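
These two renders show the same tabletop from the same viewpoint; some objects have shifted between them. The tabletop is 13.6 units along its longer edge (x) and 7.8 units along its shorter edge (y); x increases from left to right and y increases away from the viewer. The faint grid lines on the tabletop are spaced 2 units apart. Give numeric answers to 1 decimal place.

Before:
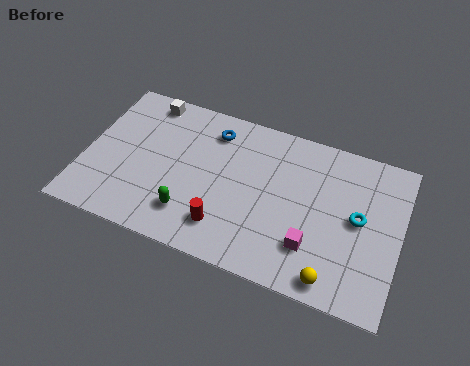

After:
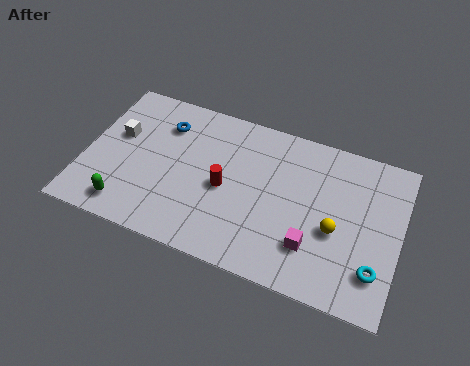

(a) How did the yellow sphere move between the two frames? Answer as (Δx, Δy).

(-0.1, 2.3)

The yellow sphere started near (11.0, 0.9) and ended near (10.9, 3.2).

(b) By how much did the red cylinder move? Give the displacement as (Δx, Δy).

(-0.2, 1.9)

The red cylinder was at about (6.3, 1.7) and moved to about (6.1, 3.6).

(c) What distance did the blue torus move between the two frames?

2.1

The blue torus moved from about (5.3, 6.3) to (3.2, 5.9), a distance of √(2.1² + 0.4²) ≈ 2.1.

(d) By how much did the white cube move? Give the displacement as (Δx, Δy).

(-1.0, -2.2)

The white cube started near (2.3, 6.9) and ended near (1.3, 4.7).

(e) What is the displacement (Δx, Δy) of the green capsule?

(-2.7, -0.6)

From the two frames, the green capsule sits at roughly (4.8, 1.8) before and (2.1, 1.2) after.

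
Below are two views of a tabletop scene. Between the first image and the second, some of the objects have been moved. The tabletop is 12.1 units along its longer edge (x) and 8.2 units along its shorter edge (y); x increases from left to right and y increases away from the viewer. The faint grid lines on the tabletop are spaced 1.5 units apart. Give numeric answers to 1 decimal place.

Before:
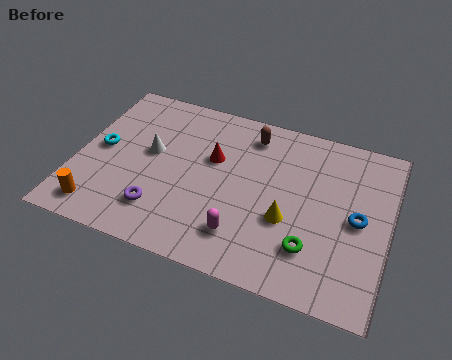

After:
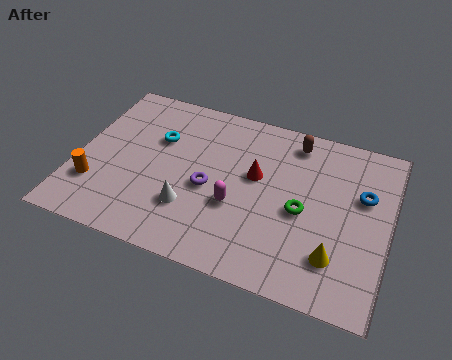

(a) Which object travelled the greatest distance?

the white cone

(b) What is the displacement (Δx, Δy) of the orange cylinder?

(-0.3, 1.1)

The orange cylinder started near (1.2, 1.2) and ended near (0.9, 2.3).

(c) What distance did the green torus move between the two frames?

1.7

From (9.3, 2.1) to (8.8, 3.7), the green torus covered √(0.5² + 1.6²) ≈ 1.7 units.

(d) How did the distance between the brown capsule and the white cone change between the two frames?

+1.5

Before: roughly 4.3 units apart; after: 5.8. That's 1.5 units further apart.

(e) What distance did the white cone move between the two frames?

2.8

The white cone moved from about (2.8, 4.6) to (4.6, 2.4), a distance of √(1.8² + 2.2²) ≈ 2.8.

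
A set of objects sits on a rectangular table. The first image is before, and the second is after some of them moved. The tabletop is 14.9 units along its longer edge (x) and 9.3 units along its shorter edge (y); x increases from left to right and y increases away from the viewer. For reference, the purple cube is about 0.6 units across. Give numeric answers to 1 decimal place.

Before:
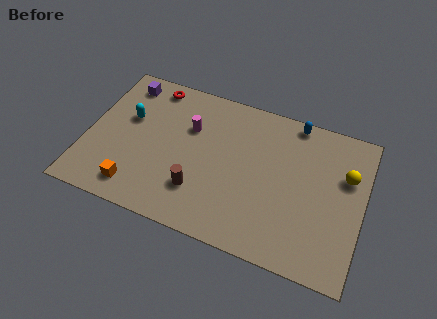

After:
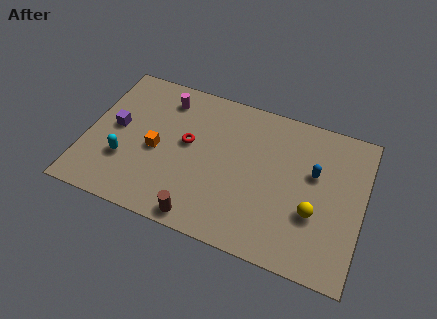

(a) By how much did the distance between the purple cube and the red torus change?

+2.4

They were about 1.5 units apart before and 3.9 after — 2.4 units further apart.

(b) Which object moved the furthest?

the red torus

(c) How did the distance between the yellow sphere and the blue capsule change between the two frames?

-1.4

They were about 3.8 units apart before and 2.4 after — 1.4 units closer together.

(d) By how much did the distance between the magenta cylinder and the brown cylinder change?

+3.4

They were about 3.8 units apart before and 7.2 after — 3.4 units further apart.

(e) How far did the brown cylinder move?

1.6

The brown cylinder moved from about (6.3, 2.5) to (6.6, 0.9), a distance of √(0.3² + 1.6²) ≈ 1.6.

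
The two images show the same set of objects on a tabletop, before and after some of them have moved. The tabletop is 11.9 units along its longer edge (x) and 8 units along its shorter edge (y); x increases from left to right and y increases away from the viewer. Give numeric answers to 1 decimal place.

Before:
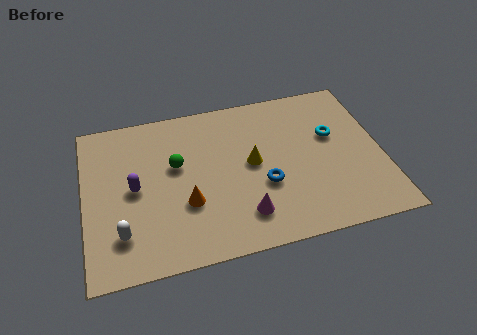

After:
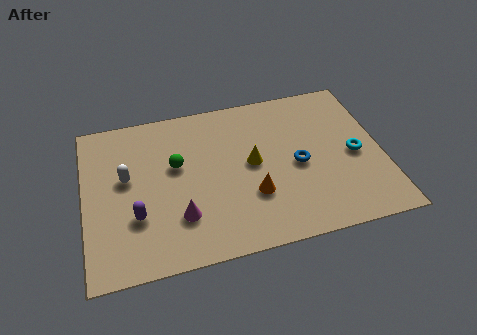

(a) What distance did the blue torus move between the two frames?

1.6

From (7.1, 3.0) to (8.5, 3.7), the blue torus covered √(1.4² + 0.7²) ≈ 1.6 units.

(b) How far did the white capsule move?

2.7

From (1.4, 1.9) to (1.7, 4.6), the white capsule covered √(0.3² + 2.7²) ≈ 2.7 units.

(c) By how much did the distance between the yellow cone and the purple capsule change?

+0.3

They were about 4.7 units apart before and 5.0 after — 0.3 units further apart.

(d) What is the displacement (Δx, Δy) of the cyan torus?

(0.8, -1.2)

The cyan torus started near (10.0, 4.9) and ended near (10.8, 3.7).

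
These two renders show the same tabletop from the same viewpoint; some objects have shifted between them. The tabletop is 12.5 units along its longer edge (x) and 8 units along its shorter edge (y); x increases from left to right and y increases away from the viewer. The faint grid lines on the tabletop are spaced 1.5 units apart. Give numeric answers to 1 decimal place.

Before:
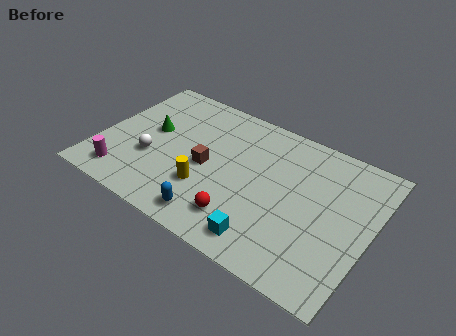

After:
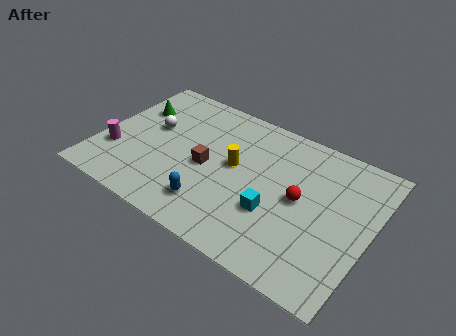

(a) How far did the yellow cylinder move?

2.1

The yellow cylinder moved from about (5.2, 2.5) to (6.2, 4.4), a distance of √(1.0² + 1.9²) ≈ 2.1.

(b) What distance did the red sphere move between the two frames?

3.3

The red sphere was near (7.0, 1.7) before and (9.3, 4.1) after, so it travelled √(2.3² + 2.4²) ≈ 3.3 units.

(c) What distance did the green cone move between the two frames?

1.4

The green cone moved from about (2.2, 4.5) to (1.2, 5.5), a distance of √(1.0² + 1.0²) ≈ 1.4.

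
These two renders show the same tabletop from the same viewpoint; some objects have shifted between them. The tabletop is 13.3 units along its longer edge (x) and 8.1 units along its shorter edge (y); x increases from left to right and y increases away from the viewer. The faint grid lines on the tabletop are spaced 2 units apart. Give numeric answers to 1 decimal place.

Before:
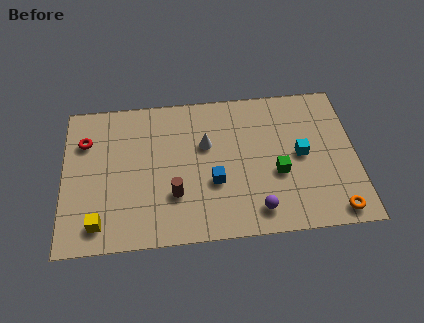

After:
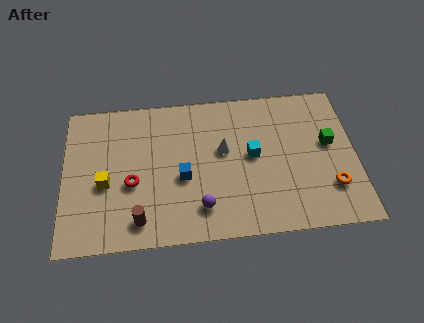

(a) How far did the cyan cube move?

2.2

The cyan cube was near (10.8, 4.1) before and (8.6, 4.3) after, so it travelled √(2.2² + 0.2²) ≈ 2.2 units.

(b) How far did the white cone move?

0.9

From (6.5, 5.1) to (7.3, 4.7), the white cone covered √(0.8² + 0.4²) ≈ 0.9 units.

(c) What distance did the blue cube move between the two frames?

1.5

From (6.8, 3.0) to (5.4, 3.4), the blue cube covered √(1.4² + 0.4²) ≈ 1.5 units.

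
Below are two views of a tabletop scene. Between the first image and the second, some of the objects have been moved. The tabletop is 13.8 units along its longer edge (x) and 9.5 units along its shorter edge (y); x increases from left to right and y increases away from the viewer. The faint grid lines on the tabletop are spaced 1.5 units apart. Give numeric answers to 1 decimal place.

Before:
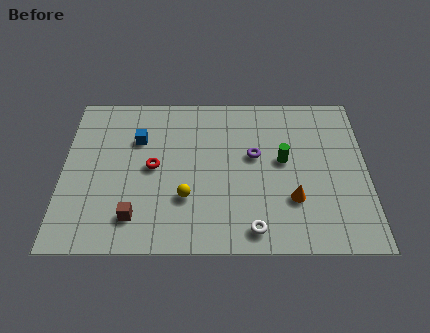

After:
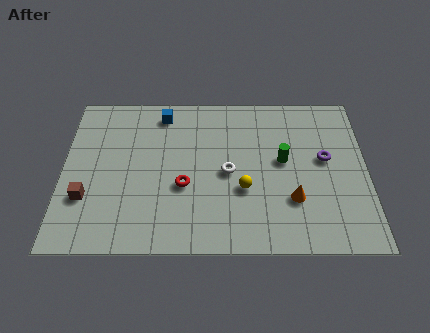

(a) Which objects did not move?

the green cylinder and the orange cone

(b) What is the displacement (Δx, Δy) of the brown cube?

(-2.2, 1.1)

The brown cube started near (3.3, 1.9) and ended near (1.1, 3.0).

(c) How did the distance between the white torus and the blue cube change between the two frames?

-2.7

They were about 7.4 units apart before and 4.7 after — 2.7 units closer together.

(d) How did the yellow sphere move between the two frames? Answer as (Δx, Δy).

(2.6, 0.5)

The yellow sphere started near (5.6, 3.0) and ended near (8.2, 3.5).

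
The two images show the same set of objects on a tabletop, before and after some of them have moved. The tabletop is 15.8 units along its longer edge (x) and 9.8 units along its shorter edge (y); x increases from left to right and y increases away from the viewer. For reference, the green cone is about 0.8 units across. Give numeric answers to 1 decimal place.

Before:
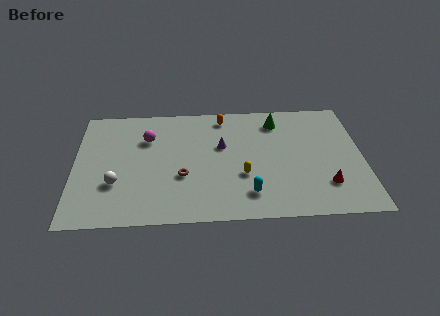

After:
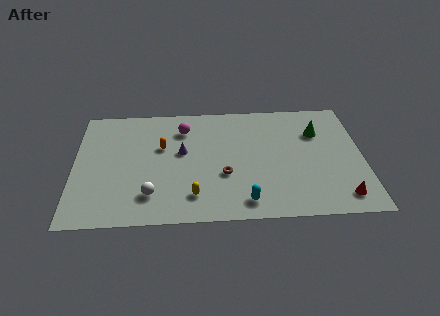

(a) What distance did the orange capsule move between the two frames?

4.2

The orange capsule moved from about (8.2, 8.5) to (4.8, 6.1), a distance of √(3.4² + 2.4²) ≈ 4.2.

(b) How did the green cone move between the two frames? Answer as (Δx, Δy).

(2.2, -1.1)

The green cone was at about (11.2, 8.0) and moved to about (13.4, 6.9).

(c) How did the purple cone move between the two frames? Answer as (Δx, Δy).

(-2.2, -0.4)

From the two frames, the purple cone sits at roughly (8.1, 6.0) before and (5.9, 5.6) after.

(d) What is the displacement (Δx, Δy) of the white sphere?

(1.9, -1.0)

The white sphere started near (2.3, 3.2) and ended near (4.2, 2.2).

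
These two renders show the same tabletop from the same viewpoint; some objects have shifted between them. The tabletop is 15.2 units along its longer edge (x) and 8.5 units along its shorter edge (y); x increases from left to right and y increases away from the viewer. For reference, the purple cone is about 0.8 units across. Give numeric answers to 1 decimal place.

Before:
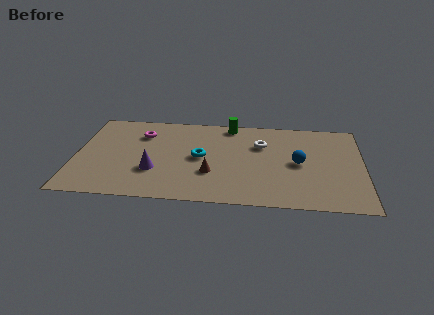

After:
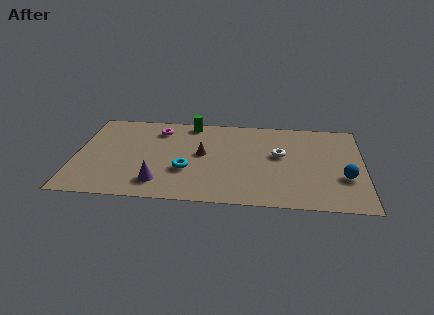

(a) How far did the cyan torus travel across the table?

1.5

From (6.6, 4.3) to (5.9, 3.0), the cyan torus covered √(0.7² + 1.3²) ≈ 1.5 units.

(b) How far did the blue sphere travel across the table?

2.7

The blue sphere was near (11.8, 4.2) before and (14.2, 3.0) after, so it travelled √(2.4² + 1.2²) ≈ 2.7 units.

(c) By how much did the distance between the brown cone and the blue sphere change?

+2.9

They were about 4.8 units apart before and 7.7 after — 2.9 units further apart.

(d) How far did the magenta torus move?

1.0

From (3.4, 6.3) to (4.3, 6.8), the magenta torus covered √(0.9² + 0.5²) ≈ 1.0 units.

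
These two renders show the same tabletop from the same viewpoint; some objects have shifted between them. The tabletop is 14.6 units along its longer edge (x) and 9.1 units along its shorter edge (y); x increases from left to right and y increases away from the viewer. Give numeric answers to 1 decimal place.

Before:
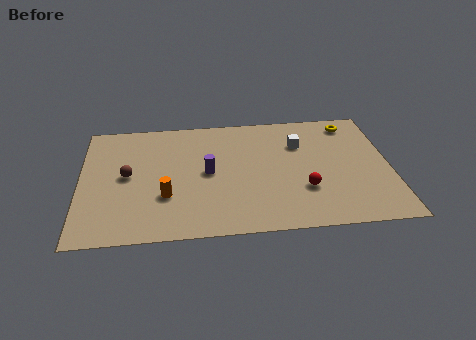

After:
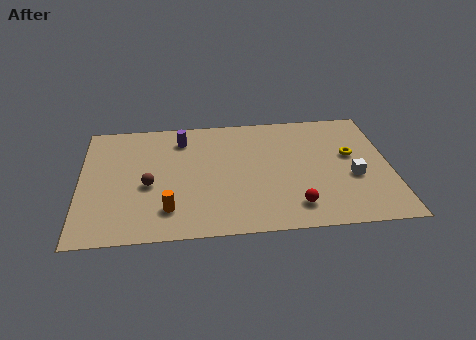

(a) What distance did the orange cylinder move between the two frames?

1.0

The orange cylinder moved from about (4.0, 3.0) to (4.1, 2.0), a distance of √(0.1² + 1.0²) ≈ 1.0.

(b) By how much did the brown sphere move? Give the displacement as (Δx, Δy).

(1.0, -0.8)

The brown sphere started near (2.2, 4.7) and ended near (3.2, 3.9).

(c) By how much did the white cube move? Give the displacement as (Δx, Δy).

(2.4, -2.8)

The white cube started near (10.4, 6.4) and ended near (12.8, 3.6).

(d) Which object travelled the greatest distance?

the white cube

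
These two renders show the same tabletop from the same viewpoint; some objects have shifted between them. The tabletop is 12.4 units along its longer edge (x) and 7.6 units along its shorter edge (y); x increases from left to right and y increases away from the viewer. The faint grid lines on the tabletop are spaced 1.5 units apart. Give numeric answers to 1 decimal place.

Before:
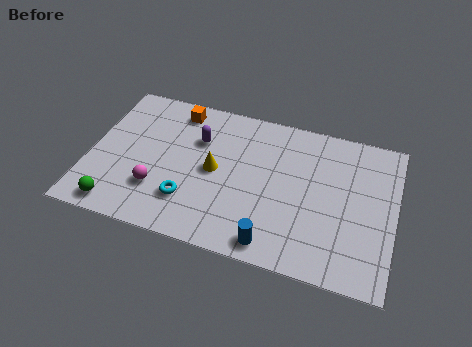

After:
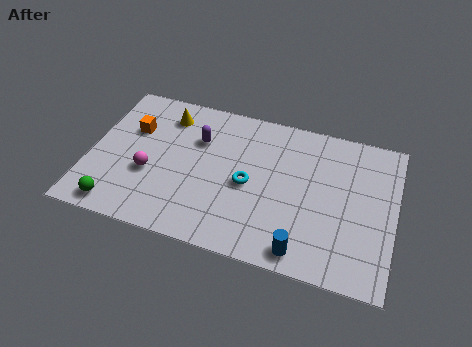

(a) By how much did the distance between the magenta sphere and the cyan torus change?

+2.7

They were about 1.3 units apart before and 4.0 after — 2.7 units further apart.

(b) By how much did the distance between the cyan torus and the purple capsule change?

-0.4

The distance was about 3.2 in the first image and 2.8 in the second, so they moved 0.4 units closer together.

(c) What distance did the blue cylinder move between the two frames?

1.2

The blue cylinder was near (7.7, 0.9) before and (8.9, 0.9) after, so it travelled √(1.2² + 0.0²) ≈ 1.2 units.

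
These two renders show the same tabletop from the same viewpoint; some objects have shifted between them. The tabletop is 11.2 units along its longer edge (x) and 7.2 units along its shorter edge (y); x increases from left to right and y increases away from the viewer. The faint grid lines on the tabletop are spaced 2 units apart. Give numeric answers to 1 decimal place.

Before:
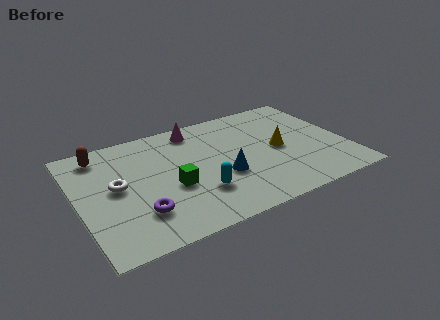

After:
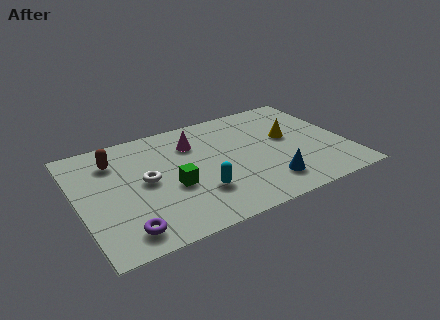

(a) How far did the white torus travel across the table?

1.2

From (1.6, 3.8) to (2.8, 3.7), the white torus covered √(1.2² + 0.1²) ≈ 1.2 units.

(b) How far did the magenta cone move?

0.9

From (5.2, 6.2) to (5.0, 5.3), the magenta cone covered √(0.2² + 0.9²) ≈ 0.9 units.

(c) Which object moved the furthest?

the blue cone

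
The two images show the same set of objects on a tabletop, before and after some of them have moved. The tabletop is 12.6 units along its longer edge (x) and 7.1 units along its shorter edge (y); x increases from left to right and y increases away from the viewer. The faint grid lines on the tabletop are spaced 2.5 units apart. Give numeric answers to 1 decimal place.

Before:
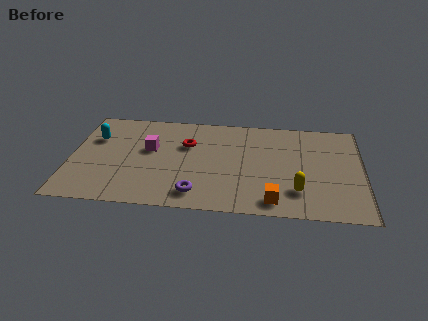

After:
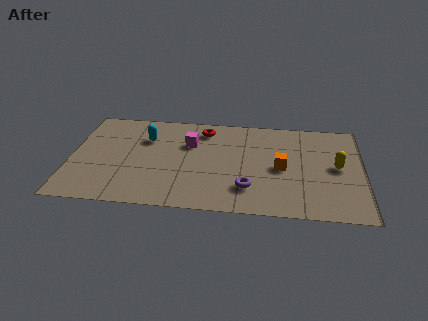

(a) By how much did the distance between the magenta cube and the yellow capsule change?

-0.3

The distance was about 6.8 in the first image and 6.5 in the second, so they moved 0.3 units closer together.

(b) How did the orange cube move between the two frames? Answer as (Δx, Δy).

(0.3, 2.4)

The orange cube started near (8.8, 1.0) and ended near (9.1, 3.4).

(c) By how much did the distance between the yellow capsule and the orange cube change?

+1.1

The distance was about 1.3 in the first image and 2.4 in the second, so they moved 1.1 units further apart.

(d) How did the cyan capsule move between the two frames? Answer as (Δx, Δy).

(2.2, 0.2)

From the two frames, the cyan capsule sits at roughly (1.0, 4.8) before and (3.2, 5.0) after.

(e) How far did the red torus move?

1.4

The red torus moved from about (5.0, 4.7) to (5.7, 5.9), a distance of √(0.7² + 1.2²) ≈ 1.4.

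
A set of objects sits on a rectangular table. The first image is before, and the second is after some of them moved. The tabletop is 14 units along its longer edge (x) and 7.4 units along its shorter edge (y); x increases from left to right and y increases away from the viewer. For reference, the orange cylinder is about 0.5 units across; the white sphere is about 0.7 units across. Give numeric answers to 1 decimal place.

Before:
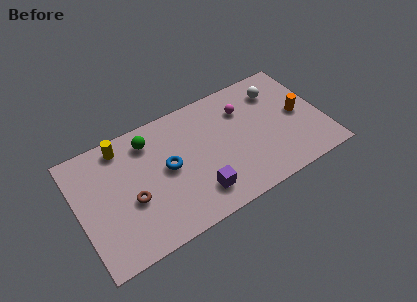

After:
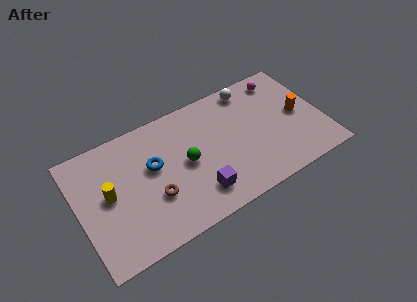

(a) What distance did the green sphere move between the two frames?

2.9

From (4.3, 6.0) to (6.1, 3.7), the green sphere covered √(1.8² + 2.3²) ≈ 2.9 units.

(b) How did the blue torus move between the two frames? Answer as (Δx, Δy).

(-0.8, 0.5)

The blue torus was at about (5.1, 3.9) and moved to about (4.3, 4.4).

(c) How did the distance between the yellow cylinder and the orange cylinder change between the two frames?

+0.7

Before: roughly 10.3 units apart; after: 11.0. That's 0.7 units further apart.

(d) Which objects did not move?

the purple cube and the orange cylinder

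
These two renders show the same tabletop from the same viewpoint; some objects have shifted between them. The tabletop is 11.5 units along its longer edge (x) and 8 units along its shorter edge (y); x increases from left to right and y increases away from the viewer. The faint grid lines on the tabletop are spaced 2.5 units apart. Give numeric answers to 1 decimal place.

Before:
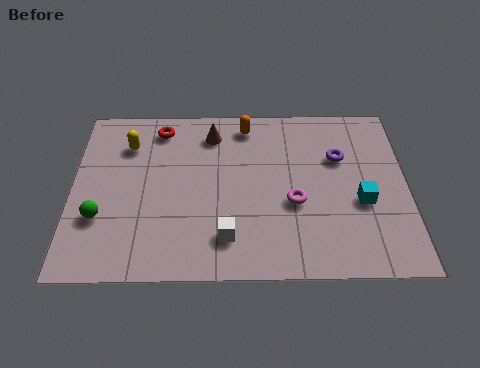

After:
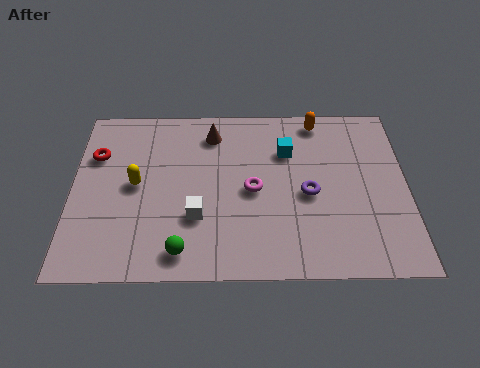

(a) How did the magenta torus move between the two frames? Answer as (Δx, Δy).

(-1.4, 0.6)

The magenta torus started near (7.6, 3.2) and ended near (6.2, 3.8).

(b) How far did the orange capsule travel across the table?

2.5

The orange capsule was near (6.0, 6.9) before and (8.5, 7.1) after, so it travelled √(2.5² + 0.2²) ≈ 2.5 units.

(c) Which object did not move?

the brown cone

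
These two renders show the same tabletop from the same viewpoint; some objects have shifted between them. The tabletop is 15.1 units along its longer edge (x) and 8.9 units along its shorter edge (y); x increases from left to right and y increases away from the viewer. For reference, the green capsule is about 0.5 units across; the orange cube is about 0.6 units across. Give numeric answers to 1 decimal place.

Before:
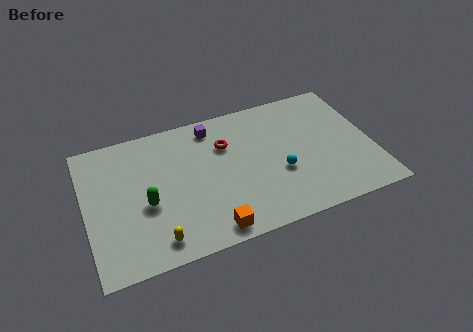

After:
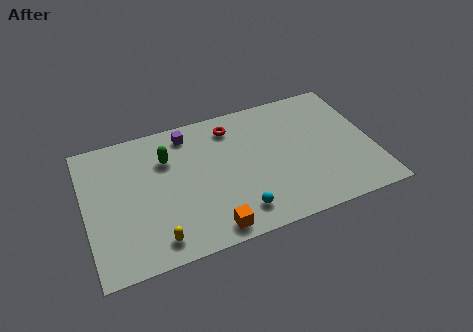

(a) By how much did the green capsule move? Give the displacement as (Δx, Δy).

(1.3, 2.6)

The green capsule was at about (3.1, 3.7) and moved to about (4.4, 6.3).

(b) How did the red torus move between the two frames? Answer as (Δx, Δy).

(0.4, 1.1)

The red torus was at about (7.5, 6.2) and moved to about (7.9, 7.3).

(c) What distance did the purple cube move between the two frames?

1.3

From (6.9, 7.6) to (5.6, 7.6), the purple cube covered √(1.3² + 0.0²) ≈ 1.3 units.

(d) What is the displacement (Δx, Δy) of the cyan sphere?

(-2.4, -1.8)

The cyan sphere was at about (10.1, 3.4) and moved to about (7.7, 1.6).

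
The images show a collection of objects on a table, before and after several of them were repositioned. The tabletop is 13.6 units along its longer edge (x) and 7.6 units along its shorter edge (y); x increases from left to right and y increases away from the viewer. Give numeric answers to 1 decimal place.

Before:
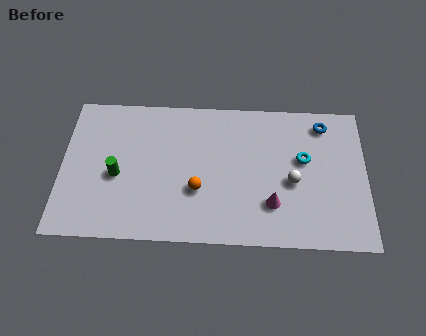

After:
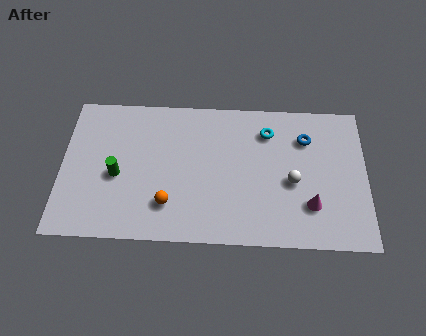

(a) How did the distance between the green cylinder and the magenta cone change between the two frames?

+1.7

Before: roughly 7.0 units apart; after: 8.7. That's 1.7 units further apart.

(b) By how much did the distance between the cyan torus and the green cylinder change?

-1.2

Before: roughly 8.4 units apart; after: 7.2. That's 1.2 units closer together.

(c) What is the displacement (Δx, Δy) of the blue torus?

(-0.8, -0.8)

From the two frames, the blue torus sits at roughly (11.7, 6.4) before and (10.9, 5.6) after.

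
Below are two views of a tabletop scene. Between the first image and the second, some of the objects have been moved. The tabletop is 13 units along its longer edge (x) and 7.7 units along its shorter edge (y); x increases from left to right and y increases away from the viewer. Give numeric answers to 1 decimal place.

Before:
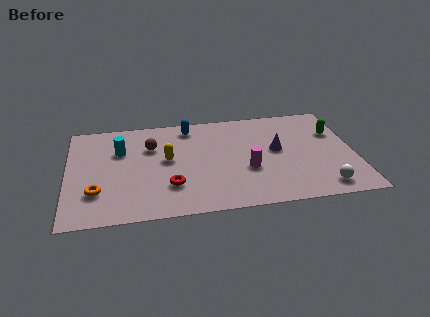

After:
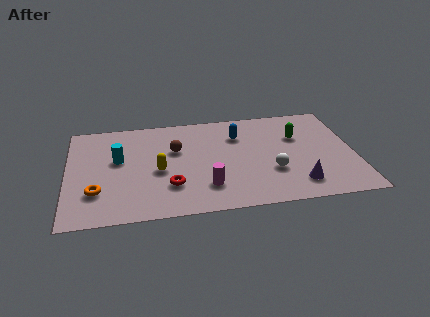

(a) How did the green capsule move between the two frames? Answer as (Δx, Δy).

(-1.7, -0.1)

From the two frames, the green capsule sits at roughly (12.2, 5.2) before and (10.5, 5.1) after.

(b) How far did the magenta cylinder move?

2.1

From (8.1, 2.9) to (6.2, 1.9), the magenta cylinder covered √(1.9² + 1.0²) ≈ 2.1 units.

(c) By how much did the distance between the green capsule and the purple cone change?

+0.7

They were about 2.9 units apart before and 3.6 after — 0.7 units further apart.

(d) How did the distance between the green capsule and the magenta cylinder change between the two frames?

+0.7

Before: roughly 4.7 units apart; after: 5.4. That's 0.7 units further apart.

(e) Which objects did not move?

the orange torus and the red torus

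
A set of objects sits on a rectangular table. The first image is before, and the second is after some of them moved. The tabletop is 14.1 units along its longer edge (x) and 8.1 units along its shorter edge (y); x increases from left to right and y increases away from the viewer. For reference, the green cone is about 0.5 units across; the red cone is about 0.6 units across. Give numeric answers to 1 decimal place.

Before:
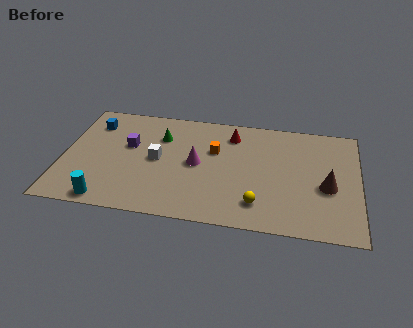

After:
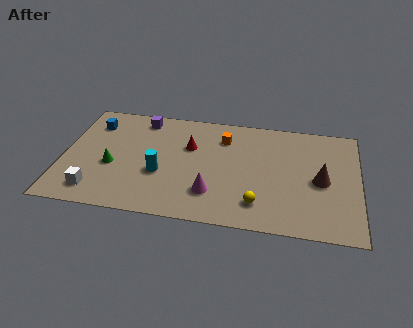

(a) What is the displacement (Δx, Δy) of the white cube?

(-2.8, -2.7)

The white cube was at about (4.5, 4.1) and moved to about (1.7, 1.4).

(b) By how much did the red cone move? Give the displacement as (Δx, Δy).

(-2.0, -1.2)

From the two frames, the red cone sits at roughly (8.0, 6.5) before and (6.0, 5.3) after.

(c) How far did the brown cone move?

0.5

The brown cone was near (12.6, 3.4) before and (12.3, 3.8) after, so it travelled √(0.3² + 0.4²) ≈ 0.5 units.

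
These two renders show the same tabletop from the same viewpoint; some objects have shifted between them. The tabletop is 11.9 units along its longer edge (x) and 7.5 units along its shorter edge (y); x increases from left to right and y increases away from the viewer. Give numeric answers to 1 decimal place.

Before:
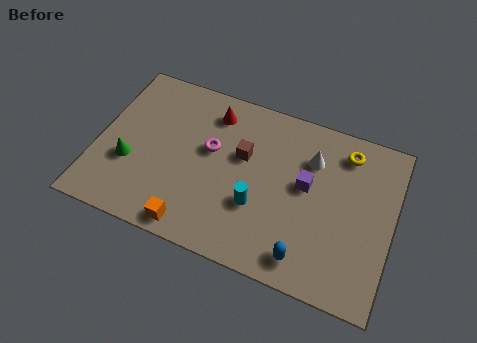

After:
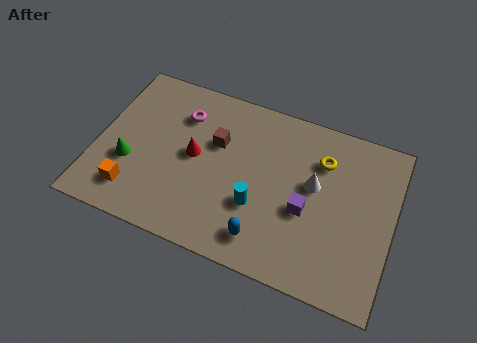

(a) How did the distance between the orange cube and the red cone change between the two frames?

-2.0

They were about 5.3 units apart before and 3.3 after — 2.0 units closer together.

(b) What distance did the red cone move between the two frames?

2.3

The red cone was near (4.4, 6.1) before and (3.9, 3.9) after, so it travelled √(0.5² + 2.2²) ≈ 2.3 units.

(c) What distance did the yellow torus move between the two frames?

1.1

The yellow torus was near (9.8, 6.2) before and (8.9, 5.5) after, so it travelled √(0.9² + 0.7²) ≈ 1.1 units.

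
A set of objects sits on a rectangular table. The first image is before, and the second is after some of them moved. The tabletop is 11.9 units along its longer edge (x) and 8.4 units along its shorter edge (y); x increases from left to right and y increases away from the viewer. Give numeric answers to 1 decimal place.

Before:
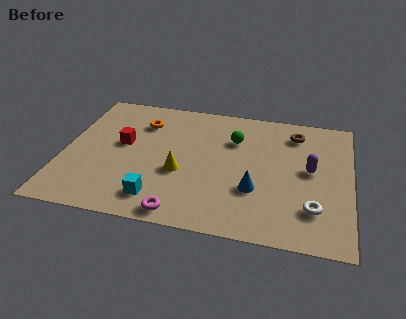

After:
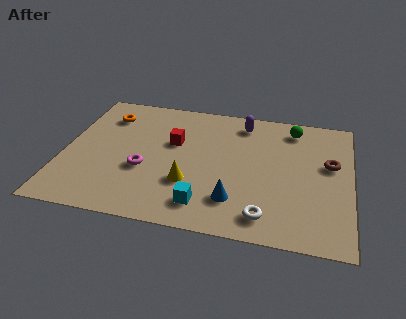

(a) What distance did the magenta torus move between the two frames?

2.9

The magenta torus was near (5.1, 0.8) before and (3.4, 3.2) after, so it travelled √(1.7² + 2.4²) ≈ 2.9 units.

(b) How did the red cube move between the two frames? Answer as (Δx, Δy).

(2.1, 0.5)

From the two frames, the red cube sits at roughly (2.4, 4.7) before and (4.5, 5.2) after.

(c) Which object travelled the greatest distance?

the purple capsule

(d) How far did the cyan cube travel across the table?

1.9

The cyan cube was near (4.1, 1.5) before and (6.0, 1.5) after, so it travelled √(1.9² + 0.0²) ≈ 1.9 units.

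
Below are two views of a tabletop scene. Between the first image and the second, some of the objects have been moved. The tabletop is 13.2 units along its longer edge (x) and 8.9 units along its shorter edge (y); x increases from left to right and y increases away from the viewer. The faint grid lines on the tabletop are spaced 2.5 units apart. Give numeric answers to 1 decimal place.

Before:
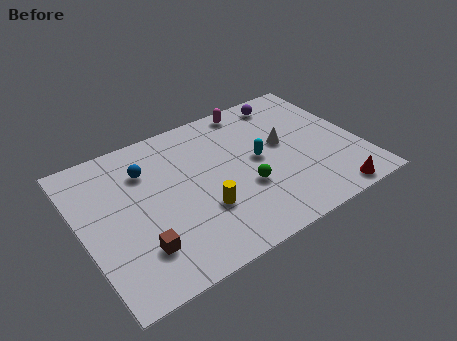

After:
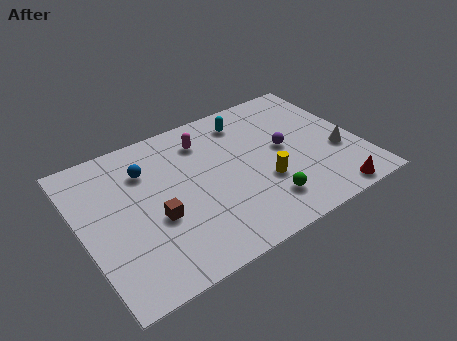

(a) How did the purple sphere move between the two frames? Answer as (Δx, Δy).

(-0.7, -3.0)

From the two frames, the purple sphere sits at roughly (10.4, 7.7) before and (9.7, 4.7) after.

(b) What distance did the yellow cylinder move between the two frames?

3.0

The yellow cylinder moved from about (5.4, 2.9) to (8.4, 3.1), a distance of √(3.0² + 0.2²) ≈ 3.0.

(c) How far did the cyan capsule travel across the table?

2.7

From (8.4, 4.6) to (8.3, 7.3), the cyan capsule covered √(0.1² + 2.7²) ≈ 2.7 units.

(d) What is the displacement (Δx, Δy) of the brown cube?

(1.0, 1.3)

The brown cube was at about (2.3, 2.2) and moved to about (3.3, 3.5).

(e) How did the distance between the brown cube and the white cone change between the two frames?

+0.9

They were about 7.9 units apart before and 8.8 after — 0.9 units further apart.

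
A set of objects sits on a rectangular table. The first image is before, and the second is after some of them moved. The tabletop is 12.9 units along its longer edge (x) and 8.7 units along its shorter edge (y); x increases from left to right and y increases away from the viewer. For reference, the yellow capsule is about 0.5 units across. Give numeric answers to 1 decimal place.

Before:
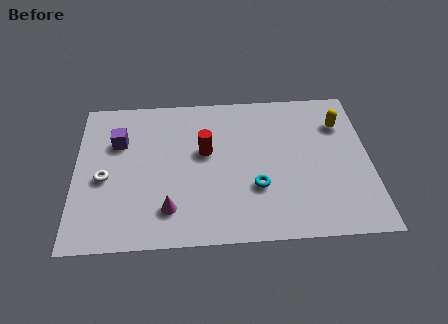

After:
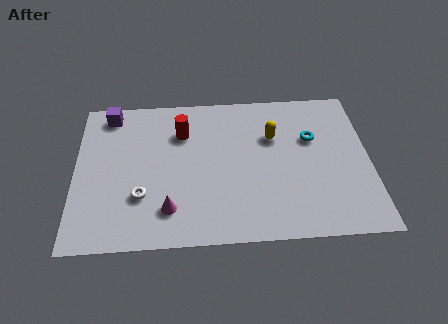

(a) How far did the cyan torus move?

3.7

The cyan torus was near (7.9, 2.9) before and (10.4, 5.6) after, so it travelled √(2.5² + 2.7²) ≈ 3.7 units.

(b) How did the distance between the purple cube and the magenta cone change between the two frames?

+1.7

They were about 4.6 units apart before and 6.3 after — 1.7 units further apart.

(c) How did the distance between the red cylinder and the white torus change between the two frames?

-0.6

Before: roughly 4.6 units apart; after: 4.0. That's 0.6 units closer together.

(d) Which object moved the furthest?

the cyan torus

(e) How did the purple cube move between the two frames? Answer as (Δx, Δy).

(-0.4, 1.7)

The purple cube was at about (1.9, 5.9) and moved to about (1.5, 7.6).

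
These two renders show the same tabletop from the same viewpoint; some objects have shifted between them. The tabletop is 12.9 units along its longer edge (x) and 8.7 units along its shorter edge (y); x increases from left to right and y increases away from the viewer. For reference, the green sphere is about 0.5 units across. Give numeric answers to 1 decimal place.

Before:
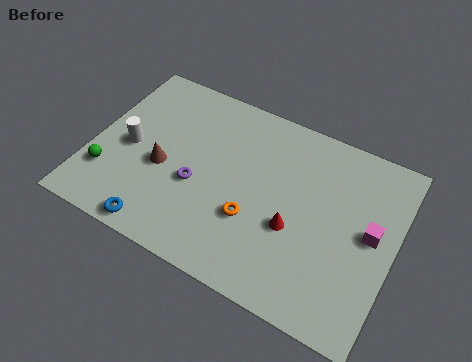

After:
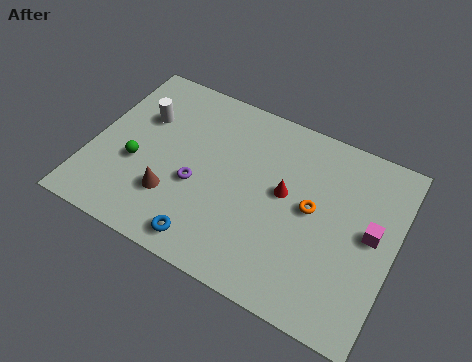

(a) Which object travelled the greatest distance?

the orange torus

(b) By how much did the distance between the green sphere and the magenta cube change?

-1.2

They were about 11.2 units apart before and 10.0 after — 1.2 units closer together.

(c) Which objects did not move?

the magenta cube and the purple torus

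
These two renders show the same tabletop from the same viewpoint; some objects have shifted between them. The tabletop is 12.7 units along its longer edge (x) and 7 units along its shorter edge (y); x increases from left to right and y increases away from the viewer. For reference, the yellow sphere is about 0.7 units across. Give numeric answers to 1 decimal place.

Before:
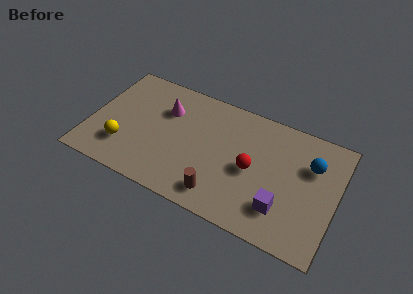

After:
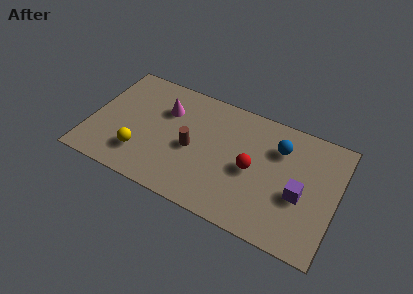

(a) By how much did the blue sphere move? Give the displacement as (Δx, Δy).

(-1.7, 0.3)

From the two frames, the blue sphere sits at roughly (11.3, 4.8) before and (9.6, 5.1) after.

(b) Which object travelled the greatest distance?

the brown cylinder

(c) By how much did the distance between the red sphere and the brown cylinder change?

+0.6

The distance was about 2.5 in the first image and 3.1 in the second, so they moved 0.6 units further apart.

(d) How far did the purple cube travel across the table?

1.4

The purple cube was near (10.1, 1.8) before and (10.9, 2.9) after, so it travelled √(0.8² + 1.1²) ≈ 1.4 units.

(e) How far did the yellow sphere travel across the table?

0.9

From (1.9, 1.9) to (2.8, 1.8), the yellow sphere covered √(0.9² + 0.1²) ≈ 0.9 units.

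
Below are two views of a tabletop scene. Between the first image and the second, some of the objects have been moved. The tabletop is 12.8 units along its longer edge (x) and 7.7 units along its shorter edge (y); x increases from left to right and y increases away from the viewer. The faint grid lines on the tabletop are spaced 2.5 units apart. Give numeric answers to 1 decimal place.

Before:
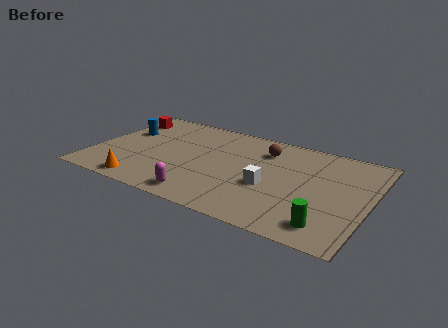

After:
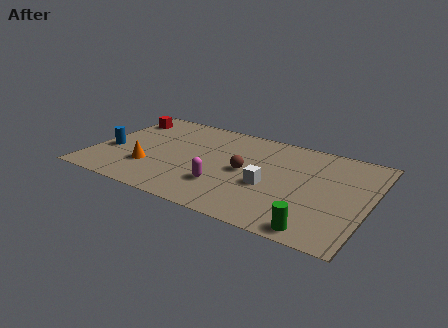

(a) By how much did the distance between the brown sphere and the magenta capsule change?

-3.6

The distance was about 5.4 in the first image and 1.8 in the second, so they moved 3.6 units closer together.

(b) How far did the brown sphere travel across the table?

2.2

From (7.7, 5.9) to (7.1, 3.8), the brown sphere covered √(0.6² + 2.1²) ≈ 2.2 units.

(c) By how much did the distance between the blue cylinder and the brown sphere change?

-0.3

The distance was about 6.7 in the first image and 6.4 in the second, so they moved 0.3 units closer together.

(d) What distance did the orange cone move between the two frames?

1.4

The orange cone moved from about (2.7, 0.9) to (2.8, 2.3), a distance of √(0.1² + 1.4²) ≈ 1.4.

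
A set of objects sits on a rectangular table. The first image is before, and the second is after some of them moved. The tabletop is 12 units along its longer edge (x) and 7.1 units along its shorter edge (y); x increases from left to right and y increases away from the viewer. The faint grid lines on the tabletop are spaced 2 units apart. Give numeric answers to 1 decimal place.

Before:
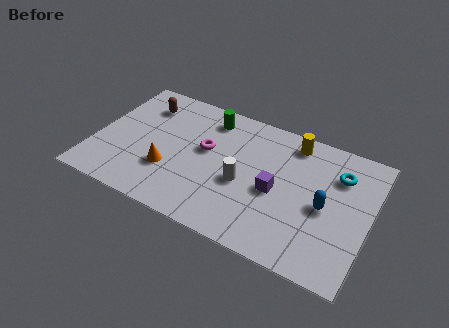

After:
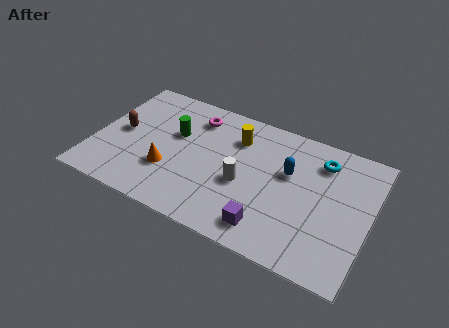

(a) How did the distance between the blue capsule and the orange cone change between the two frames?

-1.4

The distance was about 6.8 in the first image and 5.4 in the second, so they moved 1.4 units closer together.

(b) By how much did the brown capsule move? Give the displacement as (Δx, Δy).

(-0.7, -1.9)

The brown capsule was at about (1.8, 5.5) and moved to about (1.1, 3.6).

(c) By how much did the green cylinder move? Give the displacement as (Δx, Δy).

(-1.3, -1.5)

From the two frames, the green cylinder sits at roughly (4.7, 5.9) before and (3.4, 4.4) after.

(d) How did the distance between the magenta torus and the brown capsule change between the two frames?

+0.4

They were about 3.3 units apart before and 3.7 after — 0.4 units further apart.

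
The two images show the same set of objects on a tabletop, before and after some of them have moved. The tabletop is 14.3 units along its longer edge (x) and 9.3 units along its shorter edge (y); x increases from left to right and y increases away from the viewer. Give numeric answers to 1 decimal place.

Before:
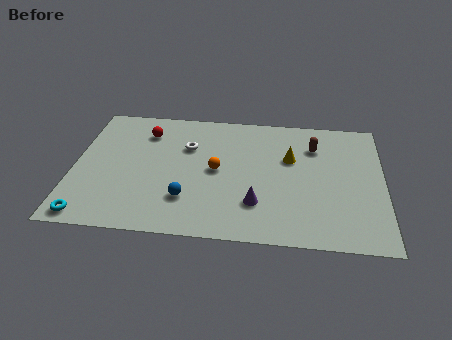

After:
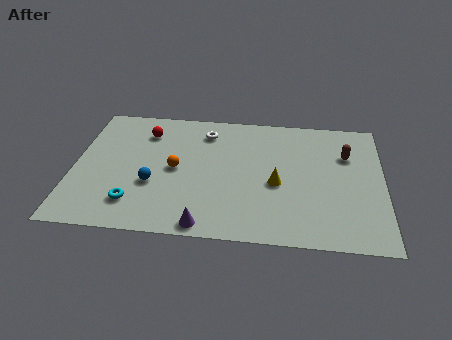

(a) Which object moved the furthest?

the purple cone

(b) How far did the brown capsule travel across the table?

1.6

From (11.1, 6.9) to (12.6, 6.4), the brown capsule covered √(1.5² + 0.5²) ≈ 1.6 units.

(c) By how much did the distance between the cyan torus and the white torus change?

-0.6

Before: roughly 6.9 units apart; after: 6.3. That's 0.6 units closer together.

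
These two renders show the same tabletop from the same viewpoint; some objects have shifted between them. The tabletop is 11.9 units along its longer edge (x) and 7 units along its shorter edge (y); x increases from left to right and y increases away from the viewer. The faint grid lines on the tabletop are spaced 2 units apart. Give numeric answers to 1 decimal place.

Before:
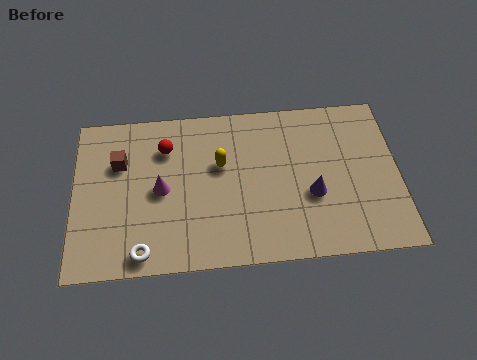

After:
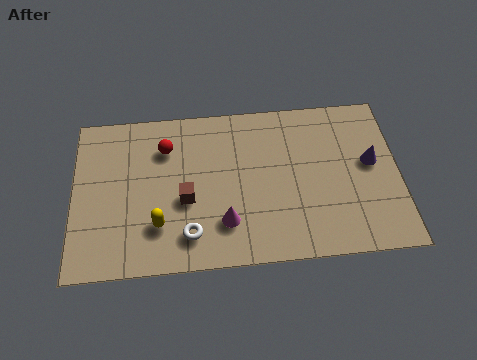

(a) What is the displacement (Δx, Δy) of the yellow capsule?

(-2.3, -2.4)

From the two frames, the yellow capsule sits at roughly (5.4, 4.3) before and (3.1, 1.9) after.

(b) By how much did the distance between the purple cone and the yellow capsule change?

+4.4

Before: roughly 3.7 units apart; after: 8.1. That's 4.4 units further apart.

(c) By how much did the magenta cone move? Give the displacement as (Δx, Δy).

(2.3, -1.6)

The magenta cone started near (3.2, 3.4) and ended near (5.5, 1.8).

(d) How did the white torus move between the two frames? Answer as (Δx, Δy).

(1.7, 0.6)

The white torus started near (2.5, 0.8) and ended near (4.2, 1.4).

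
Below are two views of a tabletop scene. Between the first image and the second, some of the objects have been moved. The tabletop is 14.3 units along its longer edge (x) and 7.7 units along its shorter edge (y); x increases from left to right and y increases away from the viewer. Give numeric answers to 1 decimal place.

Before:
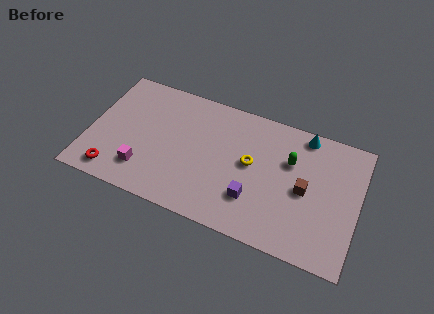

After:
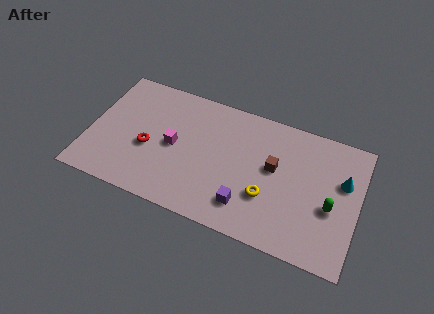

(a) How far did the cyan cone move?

3.0

The cyan cone was near (11.2, 6.9) before and (13.4, 4.9) after, so it travelled √(2.2² + 2.0²) ≈ 3.0 units.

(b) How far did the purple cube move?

0.6

The purple cube moved from about (8.9, 2.2) to (8.6, 1.7), a distance of √(0.3² + 0.5²) ≈ 0.6.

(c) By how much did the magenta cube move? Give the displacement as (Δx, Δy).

(1.4, 2.0)

The magenta cube was at about (3.1, 1.8) and moved to about (4.5, 3.8).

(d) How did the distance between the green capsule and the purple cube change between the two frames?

+1.2

The distance was about 3.4 in the first image and 4.6 in the second, so they moved 1.2 units further apart.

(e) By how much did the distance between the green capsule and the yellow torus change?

+1.2

They were about 2.2 units apart before and 3.4 after — 1.2 units further apart.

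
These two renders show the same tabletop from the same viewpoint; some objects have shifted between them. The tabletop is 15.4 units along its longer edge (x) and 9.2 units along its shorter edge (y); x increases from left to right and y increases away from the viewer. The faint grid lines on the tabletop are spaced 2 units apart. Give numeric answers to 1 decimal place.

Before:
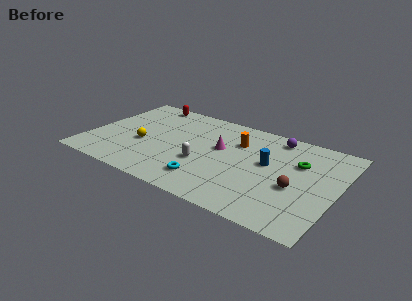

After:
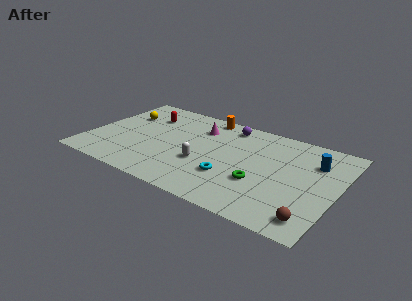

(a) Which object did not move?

the white capsule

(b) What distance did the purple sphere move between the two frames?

3.0

From (11.2, 8.0) to (8.2, 7.9), the purple sphere covered √(3.0² + 0.1²) ≈ 3.0 units.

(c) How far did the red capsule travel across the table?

1.5

The red capsule moved from about (2.8, 8.3) to (3.1, 6.8), a distance of √(0.3² + 1.5²) ≈ 1.5.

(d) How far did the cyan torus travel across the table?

1.6

From (7.8, 1.9) to (9.1, 2.9), the cyan torus covered √(1.3² + 1.0²) ≈ 1.6 units.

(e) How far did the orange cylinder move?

2.9

From (9.0, 6.5) to (6.7, 8.3), the orange cylinder covered √(2.3² + 1.8²) ≈ 2.9 units.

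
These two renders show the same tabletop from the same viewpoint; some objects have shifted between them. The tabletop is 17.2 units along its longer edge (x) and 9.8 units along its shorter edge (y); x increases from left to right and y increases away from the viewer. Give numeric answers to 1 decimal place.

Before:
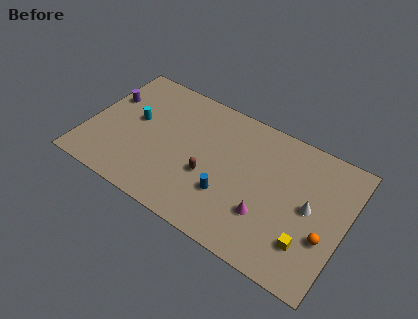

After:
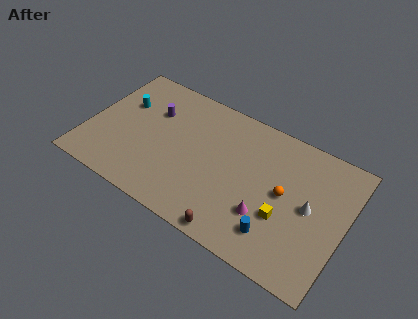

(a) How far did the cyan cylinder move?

1.3

From (3.0, 5.5) to (2.0, 6.4), the cyan cylinder covered √(1.0² + 0.9²) ≈ 1.3 units.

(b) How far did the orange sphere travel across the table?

3.3

The orange sphere was near (16.1, 3.5) before and (13.2, 5.1) after, so it travelled √(2.9² + 1.6²) ≈ 3.3 units.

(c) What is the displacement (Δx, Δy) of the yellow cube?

(-1.7, 1.0)

From the two frames, the yellow cube sits at roughly (15.1, 2.5) before and (13.4, 3.5) after.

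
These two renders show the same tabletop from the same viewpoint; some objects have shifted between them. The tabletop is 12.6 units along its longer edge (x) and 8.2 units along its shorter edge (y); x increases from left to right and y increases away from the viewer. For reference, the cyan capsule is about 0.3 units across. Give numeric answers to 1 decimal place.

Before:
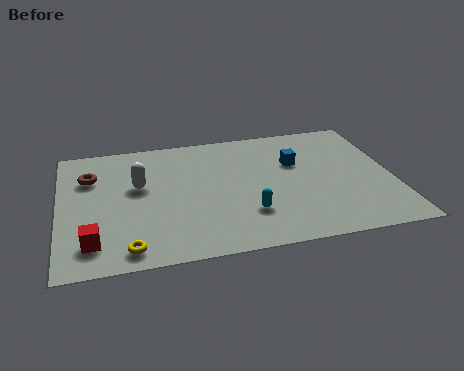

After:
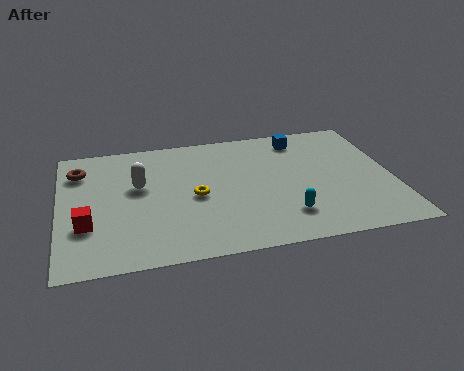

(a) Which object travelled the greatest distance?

the yellow torus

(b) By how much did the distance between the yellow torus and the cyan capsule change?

-0.9

The distance was about 4.7 in the first image and 3.8 in the second, so they moved 0.9 units closer together.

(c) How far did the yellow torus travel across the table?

3.8

From (2.5, 1.0) to (5.1, 3.8), the yellow torus covered √(2.6² + 2.8²) ≈ 3.8 units.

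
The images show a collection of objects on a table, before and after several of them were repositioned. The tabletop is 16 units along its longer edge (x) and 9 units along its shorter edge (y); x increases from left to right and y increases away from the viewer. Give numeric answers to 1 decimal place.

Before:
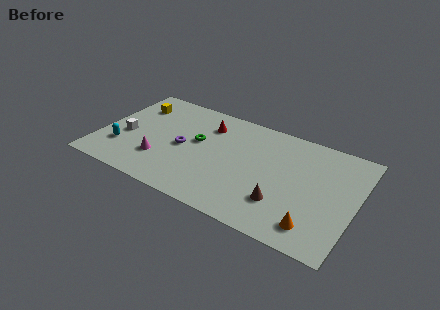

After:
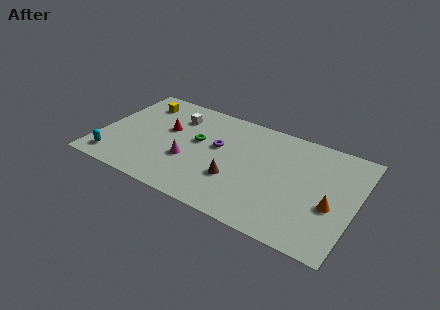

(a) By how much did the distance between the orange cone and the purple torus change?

-1.5

Before: roughly 9.0 units apart; after: 7.5. That's 1.5 units closer together.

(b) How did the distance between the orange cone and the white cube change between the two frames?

-1.7

Before: roughly 12.4 units apart; after: 10.7. That's 1.7 units closer together.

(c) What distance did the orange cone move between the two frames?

2.2

The orange cone was near (13.8, 1.6) before and (14.6, 3.6) after, so it travelled √(0.8² + 2.0²) ≈ 2.2 units.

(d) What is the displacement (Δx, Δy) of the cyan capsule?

(-0.3, -1.2)

From the two frames, the cyan capsule sits at roughly (1.5, 2.6) before and (1.2, 1.4) after.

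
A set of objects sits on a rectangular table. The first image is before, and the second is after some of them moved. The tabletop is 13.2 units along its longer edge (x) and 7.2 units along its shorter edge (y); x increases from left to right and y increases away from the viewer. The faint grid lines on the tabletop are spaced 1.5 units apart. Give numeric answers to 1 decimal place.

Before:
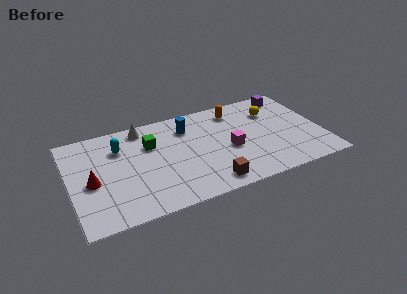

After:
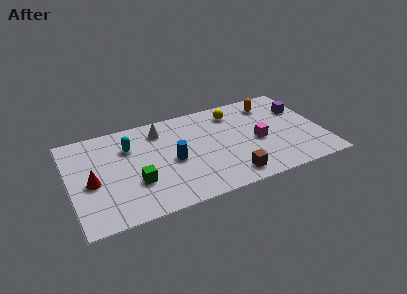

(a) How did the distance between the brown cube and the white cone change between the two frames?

-0.4

The distance was about 6.1 in the first image and 5.7 in the second, so they moved 0.4 units closer together.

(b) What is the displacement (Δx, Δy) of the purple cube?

(0.5, -1.3)

The purple cube was at about (11.8, 6.2) and moved to about (12.3, 4.9).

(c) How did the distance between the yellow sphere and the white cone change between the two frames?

-3.0

The distance was about 6.9 in the first image and 3.9 in the second, so they moved 3.0 units closer together.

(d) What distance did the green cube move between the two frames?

2.7

The green cube was near (4.3, 4.9) before and (3.3, 2.4) after, so it travelled √(1.0² + 2.5²) ≈ 2.7 units.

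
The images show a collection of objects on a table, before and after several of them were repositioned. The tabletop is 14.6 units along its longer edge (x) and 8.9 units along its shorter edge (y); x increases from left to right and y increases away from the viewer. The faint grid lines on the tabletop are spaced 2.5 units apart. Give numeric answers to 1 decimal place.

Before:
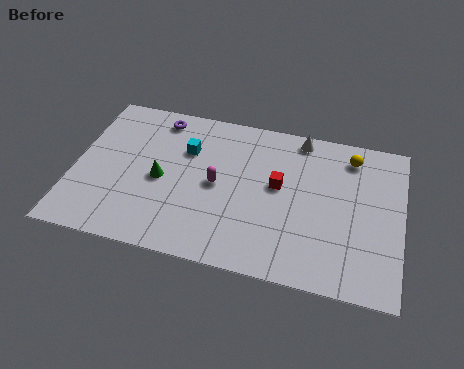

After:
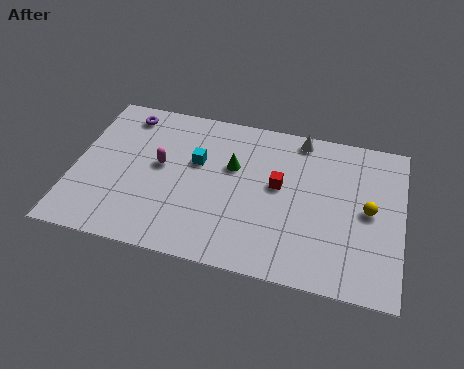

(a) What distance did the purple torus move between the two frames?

1.5

The purple torus moved from about (3.5, 7.7) to (2.0, 7.6), a distance of √(1.5² + 0.1²) ≈ 1.5.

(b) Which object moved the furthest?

the green cone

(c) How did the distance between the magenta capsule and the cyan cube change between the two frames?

-0.6

The distance was about 2.3 in the first image and 1.7 in the second, so they moved 0.6 units closer together.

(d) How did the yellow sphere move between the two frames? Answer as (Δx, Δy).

(0.9, -2.9)

The yellow sphere was at about (12.2, 7.4) and moved to about (13.1, 4.5).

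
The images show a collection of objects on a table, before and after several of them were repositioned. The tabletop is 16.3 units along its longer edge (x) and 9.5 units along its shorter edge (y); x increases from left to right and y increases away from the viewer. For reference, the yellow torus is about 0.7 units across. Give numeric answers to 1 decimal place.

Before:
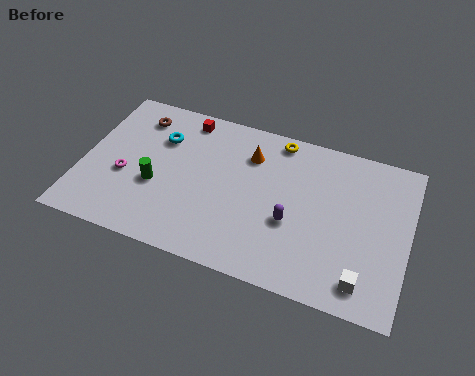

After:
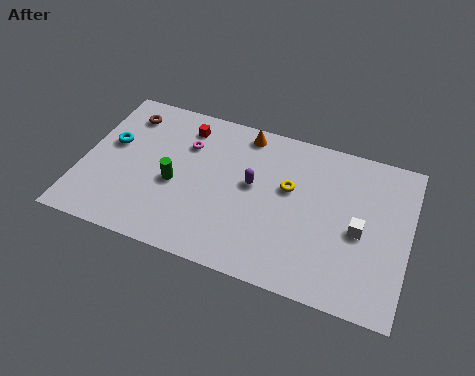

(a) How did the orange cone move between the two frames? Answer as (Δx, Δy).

(-0.4, 1.3)

The orange cone was at about (8.2, 7.1) and moved to about (7.8, 8.4).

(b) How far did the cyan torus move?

2.6

The cyan torus was near (3.7, 6.7) before and (1.3, 5.6) after, so it travelled √(2.4² + 1.1²) ≈ 2.6 units.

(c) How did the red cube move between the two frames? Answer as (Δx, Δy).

(0.0, -0.5)

The red cube was at about (4.8, 8.3) and moved to about (4.8, 7.8).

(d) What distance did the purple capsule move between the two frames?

2.6

The purple capsule moved from about (10.6, 3.7) to (8.5, 5.3), a distance of √(2.1² + 1.6²) ≈ 2.6.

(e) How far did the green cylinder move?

1.0

The green cylinder moved from about (3.8, 3.7) to (4.7, 4.1), a distance of √(0.9² + 0.4²) ≈ 1.0.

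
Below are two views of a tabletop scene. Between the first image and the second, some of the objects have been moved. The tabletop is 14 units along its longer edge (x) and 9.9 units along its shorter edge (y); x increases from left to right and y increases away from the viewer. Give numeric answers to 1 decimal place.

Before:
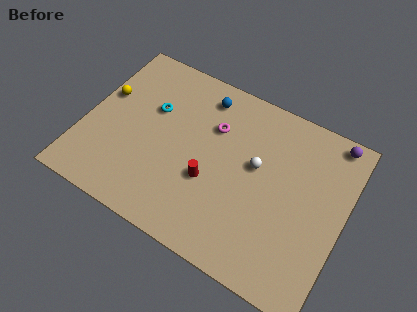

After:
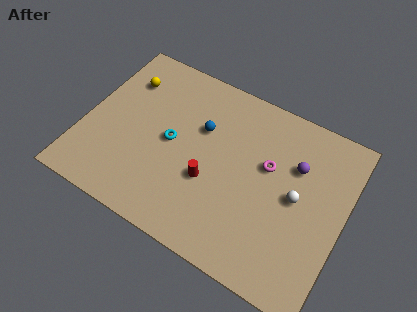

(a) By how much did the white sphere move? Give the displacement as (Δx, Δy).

(2.3, -0.7)

From the two frames, the white sphere sits at roughly (9.2, 5.7) before and (11.5, 5.0) after.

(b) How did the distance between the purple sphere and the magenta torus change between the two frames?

-5.0

Before: roughly 6.6 units apart; after: 1.6. That's 5.0 units closer together.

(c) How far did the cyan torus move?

1.9

The cyan torus was near (3.4, 6.3) before and (4.7, 4.9) after, so it travelled √(1.3² + 1.4²) ≈ 1.9 units.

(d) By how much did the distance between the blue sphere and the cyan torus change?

-1.1

Before: roughly 3.2 units apart; after: 2.1. That's 1.1 units closer together.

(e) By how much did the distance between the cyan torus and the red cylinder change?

-1.8

Before: roughly 4.4 units apart; after: 2.6. That's 1.8 units closer together.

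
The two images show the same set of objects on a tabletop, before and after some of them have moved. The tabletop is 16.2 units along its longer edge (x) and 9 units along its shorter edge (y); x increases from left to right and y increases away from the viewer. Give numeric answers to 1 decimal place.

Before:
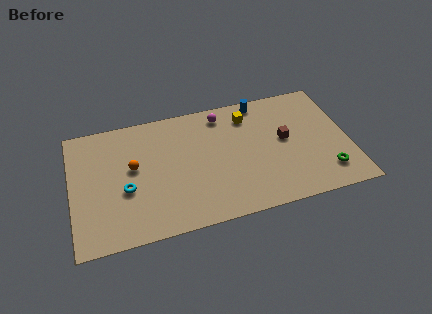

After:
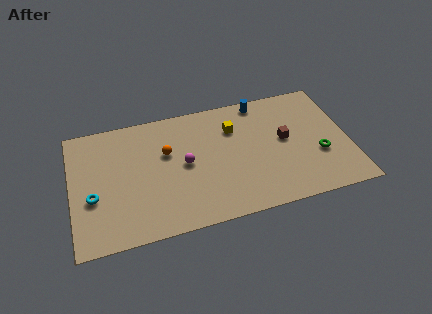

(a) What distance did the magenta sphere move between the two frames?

3.9

The magenta sphere moved from about (9.0, 7.7) to (6.6, 4.6), a distance of √(2.4² + 3.1²) ≈ 3.9.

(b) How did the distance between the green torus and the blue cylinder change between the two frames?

-1.4

Before: roughly 7.1 units apart; after: 5.7. That's 1.4 units closer together.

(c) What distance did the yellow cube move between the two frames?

1.1

The yellow cube was near (10.5, 7.2) before and (9.6, 6.5) after, so it travelled √(0.9² + 0.7²) ≈ 1.1 units.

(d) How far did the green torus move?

1.4

The green torus was near (14.7, 1.9) before and (14.4, 3.3) after, so it travelled √(0.3² + 1.4²) ≈ 1.4 units.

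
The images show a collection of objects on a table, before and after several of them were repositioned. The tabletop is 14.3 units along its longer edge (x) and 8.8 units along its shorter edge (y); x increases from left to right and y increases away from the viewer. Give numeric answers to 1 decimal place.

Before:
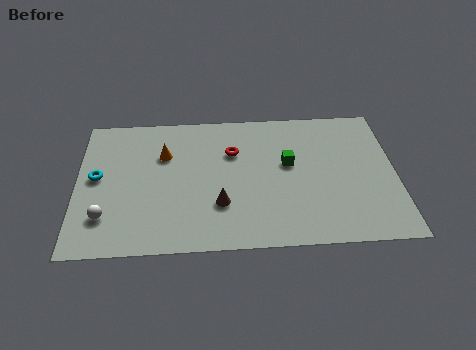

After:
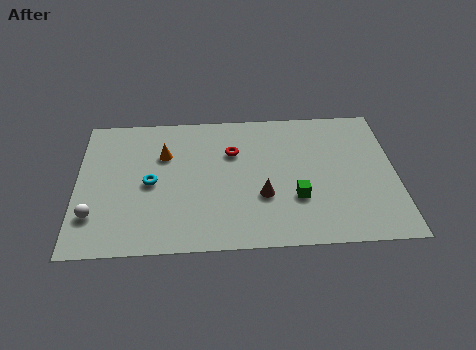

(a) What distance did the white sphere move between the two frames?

0.5

The white sphere was near (1.3, 2.2) before and (0.8, 2.3) after, so it travelled √(0.5² + 0.1²) ≈ 0.5 units.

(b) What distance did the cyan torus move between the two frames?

2.5

The cyan torus was near (0.9, 4.7) before and (3.3, 4.2) after, so it travelled √(2.4² + 0.5²) ≈ 2.5 units.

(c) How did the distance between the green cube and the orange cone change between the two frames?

+1.0

They were about 5.7 units apart before and 6.7 after — 1.0 units further apart.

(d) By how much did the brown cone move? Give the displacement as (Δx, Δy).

(1.9, 0.4)

The brown cone was at about (6.4, 2.7) and moved to about (8.3, 3.1).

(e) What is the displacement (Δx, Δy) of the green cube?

(0.3, -2.2)

From the two frames, the green cube sits at roughly (9.5, 5.1) before and (9.8, 2.9) after.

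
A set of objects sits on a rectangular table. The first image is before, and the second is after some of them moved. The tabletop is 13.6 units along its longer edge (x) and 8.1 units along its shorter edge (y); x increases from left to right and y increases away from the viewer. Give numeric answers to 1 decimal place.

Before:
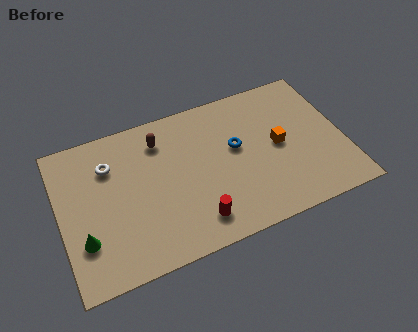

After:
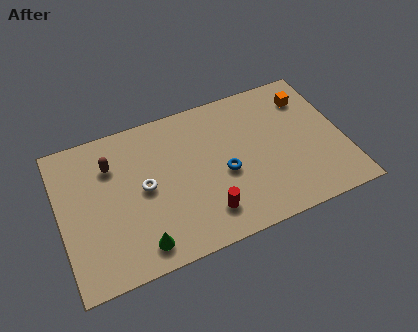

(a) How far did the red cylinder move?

0.5

From (6.2, 1.5) to (6.7, 1.7), the red cylinder covered √(0.5² + 0.2²) ≈ 0.5 units.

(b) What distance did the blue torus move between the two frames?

1.4

From (8.5, 4.7) to (7.8, 3.5), the blue torus covered √(0.7² + 1.2²) ≈ 1.4 units.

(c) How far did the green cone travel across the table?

2.8

From (1.0, 2.4) to (3.5, 1.2), the green cone covered √(2.5² + 1.2²) ≈ 2.8 units.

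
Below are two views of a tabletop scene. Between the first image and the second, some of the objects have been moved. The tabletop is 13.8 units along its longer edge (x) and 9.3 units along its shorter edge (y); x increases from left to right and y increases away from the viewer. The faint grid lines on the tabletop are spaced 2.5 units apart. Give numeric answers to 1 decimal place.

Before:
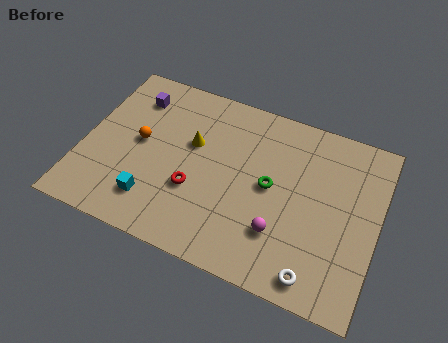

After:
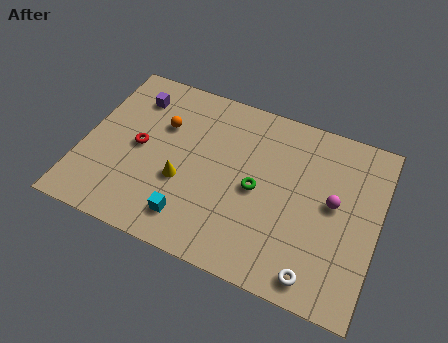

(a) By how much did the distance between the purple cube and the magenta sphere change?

+1.1

They were about 8.9 units apart before and 10.0 after — 1.1 units further apart.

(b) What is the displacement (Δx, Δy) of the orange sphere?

(0.9, 1.3)

From the two frames, the orange sphere sits at roughly (2.6, 4.9) before and (3.5, 6.2) after.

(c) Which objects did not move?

the purple cube and the white torus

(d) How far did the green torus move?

0.7

The green torus moved from about (8.8, 4.8) to (8.2, 4.4), a distance of √(0.6² + 0.4²) ≈ 0.7.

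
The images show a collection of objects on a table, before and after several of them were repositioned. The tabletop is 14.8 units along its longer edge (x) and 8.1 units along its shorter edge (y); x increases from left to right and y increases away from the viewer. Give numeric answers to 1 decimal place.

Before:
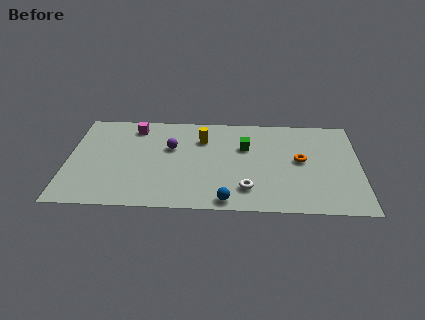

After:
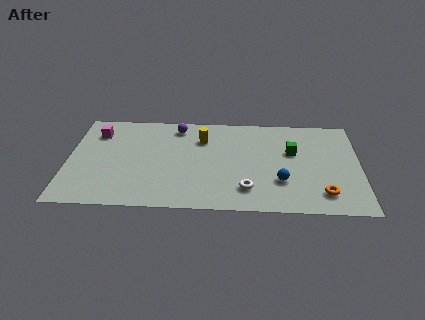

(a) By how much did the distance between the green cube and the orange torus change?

+0.7

They were about 3.0 units apart before and 3.7 after — 0.7 units further apart.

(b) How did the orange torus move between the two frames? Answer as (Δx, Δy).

(1.1, -2.7)

The orange torus was at about (11.8, 4.3) and moved to about (12.9, 1.6).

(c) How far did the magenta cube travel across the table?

2.0

The magenta cube moved from about (3.3, 6.8) to (1.4, 6.2), a distance of √(1.9² + 0.6²) ≈ 2.0.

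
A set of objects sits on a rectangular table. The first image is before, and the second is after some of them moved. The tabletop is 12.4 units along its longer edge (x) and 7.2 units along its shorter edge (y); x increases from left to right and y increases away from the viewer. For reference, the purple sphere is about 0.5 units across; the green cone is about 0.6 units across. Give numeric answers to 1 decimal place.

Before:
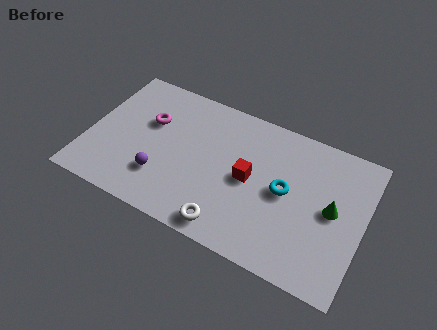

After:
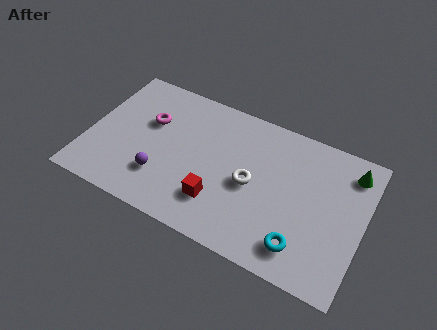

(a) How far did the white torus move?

2.6

From (6.7, 0.9) to (7.4, 3.4), the white torus covered √(0.7² + 2.5²) ≈ 2.6 units.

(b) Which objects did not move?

the purple sphere and the magenta torus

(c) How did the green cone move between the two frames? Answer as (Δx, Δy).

(0.6, 2.2)

From the two frames, the green cone sits at roughly (11.0, 3.7) before and (11.6, 5.9) after.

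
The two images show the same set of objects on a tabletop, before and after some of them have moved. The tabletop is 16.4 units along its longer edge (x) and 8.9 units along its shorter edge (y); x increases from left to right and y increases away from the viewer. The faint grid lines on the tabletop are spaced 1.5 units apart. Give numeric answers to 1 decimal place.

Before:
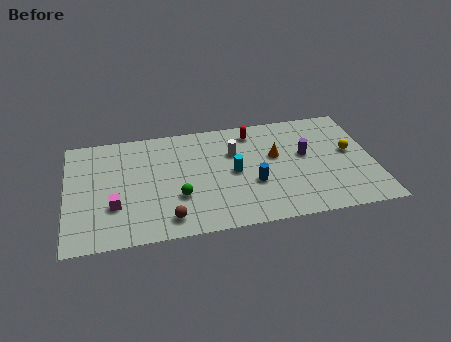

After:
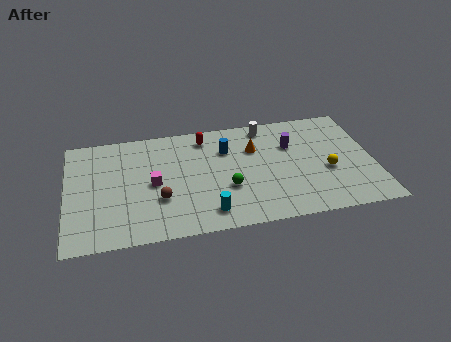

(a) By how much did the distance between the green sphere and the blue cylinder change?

-0.9

Before: roughly 4.0 units apart; after: 3.1. That's 0.9 units closer together.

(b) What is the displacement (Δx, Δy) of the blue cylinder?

(-1.3, 3.0)

The blue cylinder started near (9.9, 3.3) and ended near (8.6, 6.3).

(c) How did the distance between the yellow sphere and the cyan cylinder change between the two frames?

+0.5

Before: roughly 6.3 units apart; after: 6.8. That's 0.5 units further apart.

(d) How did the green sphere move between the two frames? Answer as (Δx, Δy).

(2.6, 0.2)

The green sphere was at about (5.9, 3.0) and moved to about (8.5, 3.2).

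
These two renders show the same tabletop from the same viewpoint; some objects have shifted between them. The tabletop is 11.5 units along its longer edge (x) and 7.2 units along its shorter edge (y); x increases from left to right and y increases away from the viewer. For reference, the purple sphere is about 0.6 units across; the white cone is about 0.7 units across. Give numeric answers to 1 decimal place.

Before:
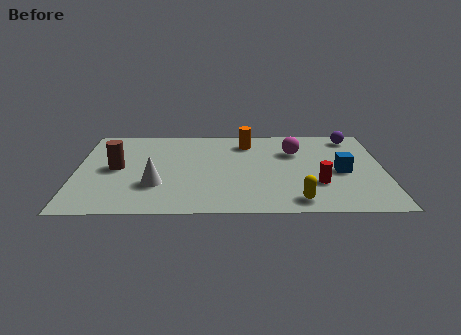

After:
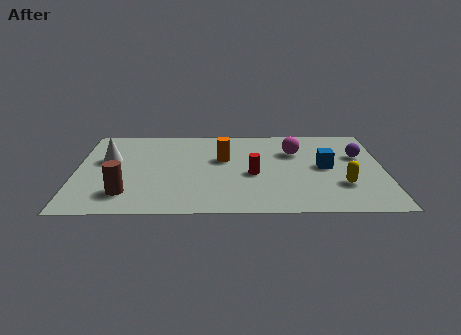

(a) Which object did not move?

the magenta sphere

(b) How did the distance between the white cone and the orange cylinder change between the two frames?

-0.6

They were about 4.9 units apart before and 4.3 after — 0.6 units closer together.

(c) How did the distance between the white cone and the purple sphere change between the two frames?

+1.0

The distance was about 8.4 in the first image and 9.4 in the second, so they moved 1.0 units further apart.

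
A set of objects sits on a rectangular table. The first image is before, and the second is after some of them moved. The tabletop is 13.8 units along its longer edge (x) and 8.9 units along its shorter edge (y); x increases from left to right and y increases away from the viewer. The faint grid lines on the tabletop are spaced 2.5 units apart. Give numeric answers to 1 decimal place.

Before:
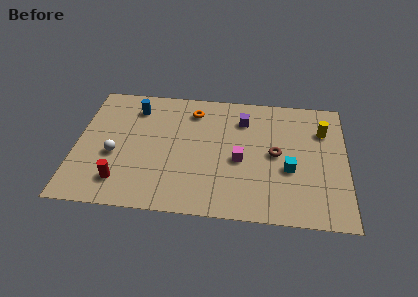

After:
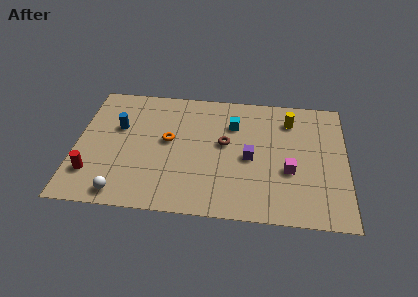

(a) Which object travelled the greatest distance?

the cyan cube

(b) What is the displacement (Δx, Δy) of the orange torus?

(-1.2, -2.3)

From the two frames, the orange torus sits at roughly (5.9, 7.2) before and (4.7, 4.9) after.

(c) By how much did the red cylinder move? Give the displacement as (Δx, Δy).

(-1.5, 0.4)

The red cylinder was at about (2.4, 1.8) and moved to about (0.9, 2.2).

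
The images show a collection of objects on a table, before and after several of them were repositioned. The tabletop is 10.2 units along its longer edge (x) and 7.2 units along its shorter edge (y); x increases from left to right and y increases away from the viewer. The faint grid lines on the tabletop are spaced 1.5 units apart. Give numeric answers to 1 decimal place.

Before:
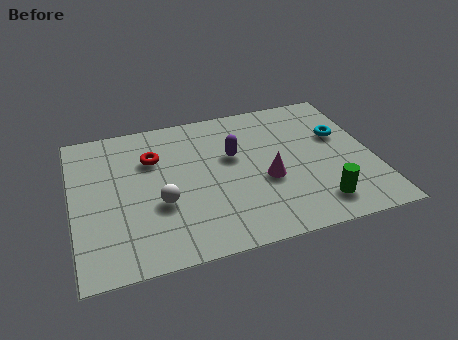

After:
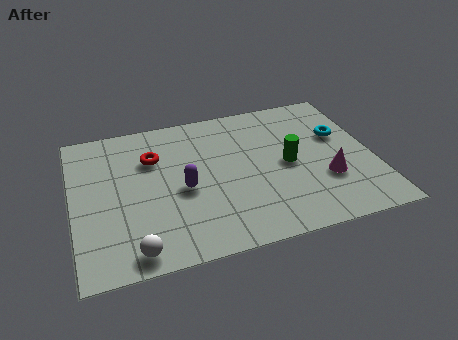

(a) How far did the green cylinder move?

2.3

From (8.1, 1.3) to (7.3, 3.5), the green cylinder covered √(0.8² + 2.2²) ≈ 2.3 units.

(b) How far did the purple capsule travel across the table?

2.2

The purple capsule moved from about (5.5, 4.4) to (3.7, 3.2), a distance of √(1.8² + 1.2²) ≈ 2.2.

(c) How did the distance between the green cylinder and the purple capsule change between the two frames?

-0.4

They were about 4.0 units apart before and 3.6 after — 0.4 units closer together.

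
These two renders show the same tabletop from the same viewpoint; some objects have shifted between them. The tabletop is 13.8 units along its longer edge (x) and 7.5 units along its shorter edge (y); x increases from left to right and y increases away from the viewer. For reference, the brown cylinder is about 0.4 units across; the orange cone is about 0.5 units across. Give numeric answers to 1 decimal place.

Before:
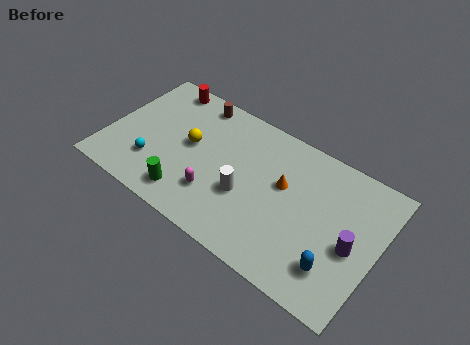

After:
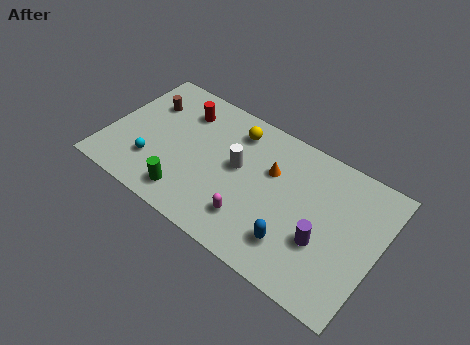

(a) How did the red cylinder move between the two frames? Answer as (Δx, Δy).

(1.3, -0.9)

From the two frames, the red cylinder sits at roughly (2.1, 6.7) before and (3.4, 5.8) after.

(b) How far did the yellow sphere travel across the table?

2.8

The yellow sphere was near (4.1, 4.1) before and (6.1, 6.1) after, so it travelled √(2.0² + 2.0²) ≈ 2.8 units.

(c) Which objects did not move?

the green cylinder and the cyan sphere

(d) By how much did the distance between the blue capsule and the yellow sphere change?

-2.5

Before: roughly 8.2 units apart; after: 5.7. That's 2.5 units closer together.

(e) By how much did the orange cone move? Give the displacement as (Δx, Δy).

(-0.7, 0.4)

The orange cone started near (8.9, 4.5) and ended near (8.2, 4.9).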